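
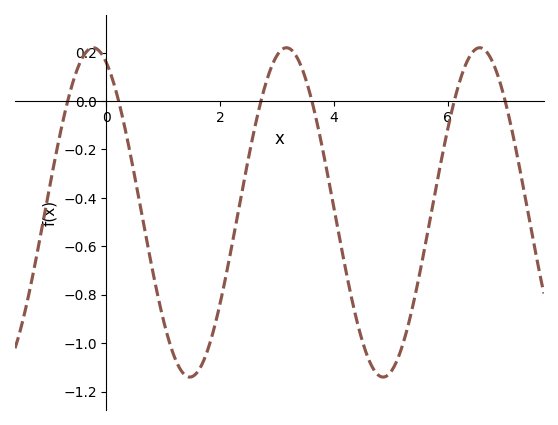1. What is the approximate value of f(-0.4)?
0.18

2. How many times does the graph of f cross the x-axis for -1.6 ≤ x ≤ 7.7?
6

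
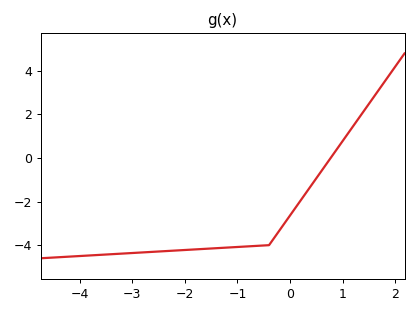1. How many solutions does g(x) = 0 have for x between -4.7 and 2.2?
1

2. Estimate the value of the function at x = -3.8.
-4.4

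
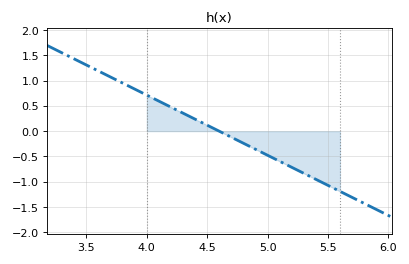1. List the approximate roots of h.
4.6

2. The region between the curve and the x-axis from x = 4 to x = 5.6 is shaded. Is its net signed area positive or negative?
negative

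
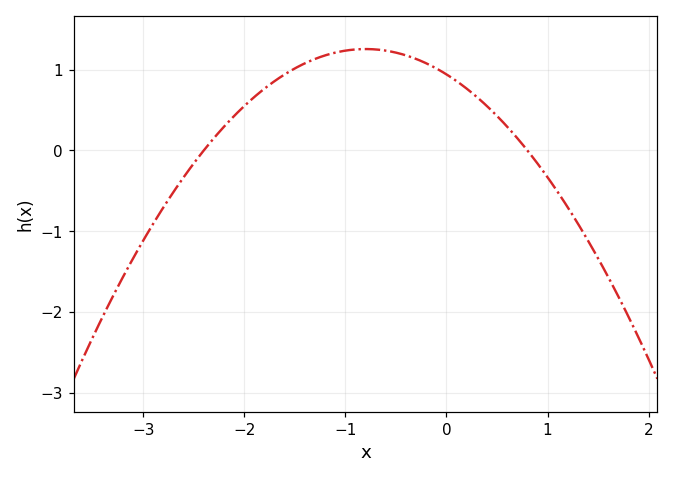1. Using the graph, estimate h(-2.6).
-0.333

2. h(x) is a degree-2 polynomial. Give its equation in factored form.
y = -0.49(x + 2.4)(x - 0.8)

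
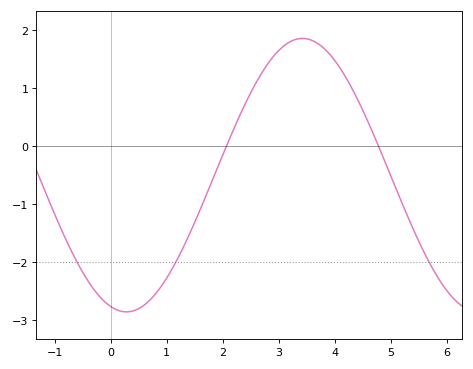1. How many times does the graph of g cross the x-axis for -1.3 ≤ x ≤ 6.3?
2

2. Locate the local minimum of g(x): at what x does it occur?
0.281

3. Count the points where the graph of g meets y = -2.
3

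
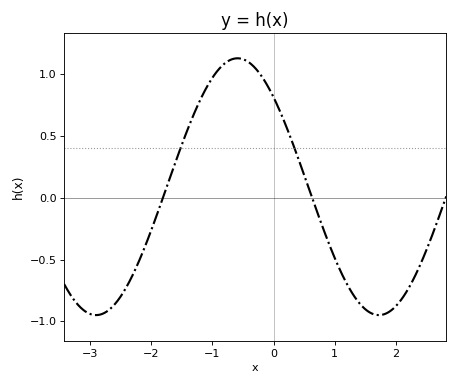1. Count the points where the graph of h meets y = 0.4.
2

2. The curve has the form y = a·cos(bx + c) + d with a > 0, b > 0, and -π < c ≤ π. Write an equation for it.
y = 1.04cos(1.4x + 0.8) + 0.09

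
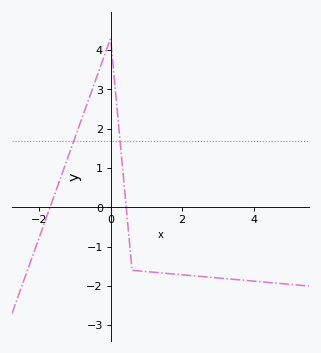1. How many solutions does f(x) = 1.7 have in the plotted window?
2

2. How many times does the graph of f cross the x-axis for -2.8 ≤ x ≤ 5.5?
2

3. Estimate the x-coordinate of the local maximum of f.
0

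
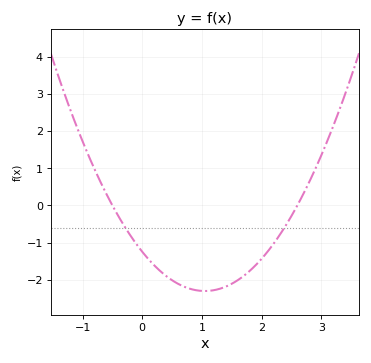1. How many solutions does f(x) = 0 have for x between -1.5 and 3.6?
2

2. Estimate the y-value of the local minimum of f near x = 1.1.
-2.3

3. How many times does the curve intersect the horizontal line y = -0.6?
2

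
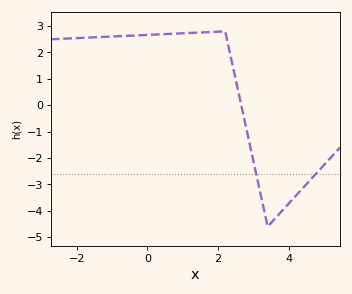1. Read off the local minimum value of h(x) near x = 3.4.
-4.6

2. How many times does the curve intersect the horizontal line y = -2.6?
2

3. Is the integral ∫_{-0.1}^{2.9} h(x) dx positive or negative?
positive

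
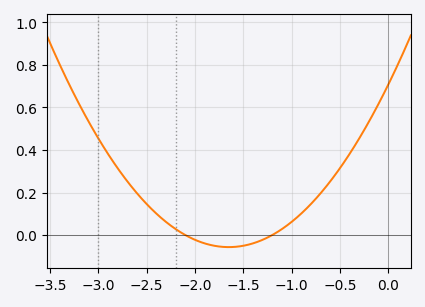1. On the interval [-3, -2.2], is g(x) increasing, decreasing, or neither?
decreasing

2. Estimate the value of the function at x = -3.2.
0.62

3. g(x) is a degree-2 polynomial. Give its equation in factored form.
y = 0.28(x + 2.1)(x + 1.2)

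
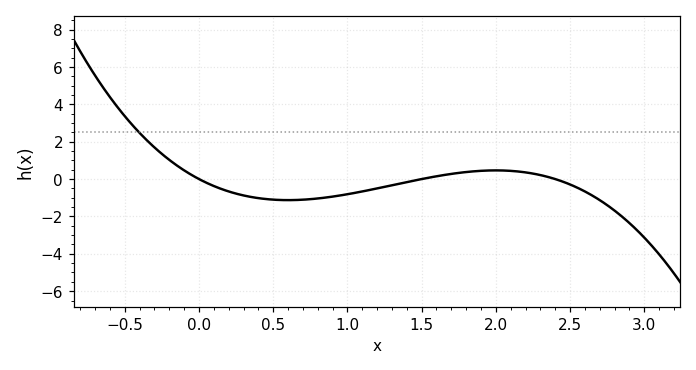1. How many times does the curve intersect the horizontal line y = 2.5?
1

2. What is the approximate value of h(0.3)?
-0.8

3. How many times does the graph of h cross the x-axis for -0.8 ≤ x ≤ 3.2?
3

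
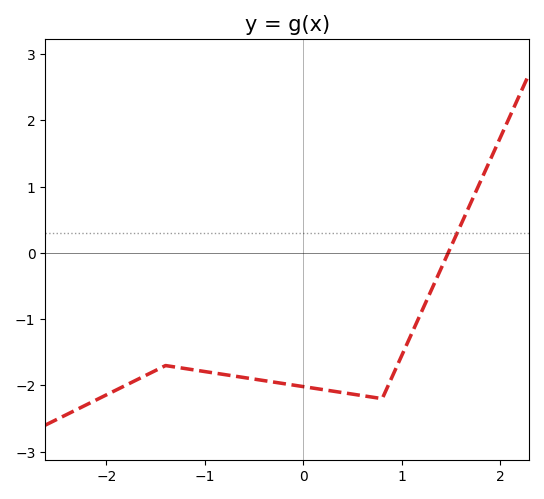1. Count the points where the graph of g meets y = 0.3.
1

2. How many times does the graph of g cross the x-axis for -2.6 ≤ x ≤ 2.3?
1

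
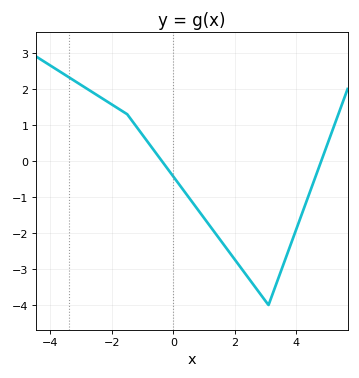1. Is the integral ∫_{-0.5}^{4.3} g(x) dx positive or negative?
negative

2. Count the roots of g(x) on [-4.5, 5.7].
2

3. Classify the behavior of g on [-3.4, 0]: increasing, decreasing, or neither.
decreasing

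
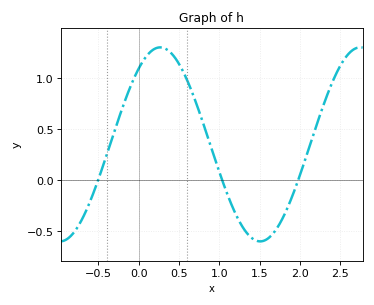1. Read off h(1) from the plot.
0.081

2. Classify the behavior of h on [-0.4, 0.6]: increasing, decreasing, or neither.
neither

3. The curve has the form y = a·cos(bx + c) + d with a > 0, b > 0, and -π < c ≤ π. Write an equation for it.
y = 0.95cos(2.53x - 0.672) + 0.35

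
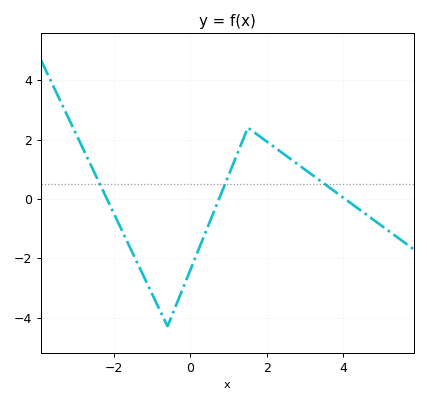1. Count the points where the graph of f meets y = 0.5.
3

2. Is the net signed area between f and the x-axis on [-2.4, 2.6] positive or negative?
negative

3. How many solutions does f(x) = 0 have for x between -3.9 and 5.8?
3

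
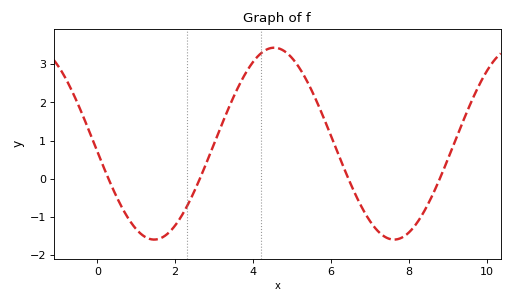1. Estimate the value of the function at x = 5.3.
2.7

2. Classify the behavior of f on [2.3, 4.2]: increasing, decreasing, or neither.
increasing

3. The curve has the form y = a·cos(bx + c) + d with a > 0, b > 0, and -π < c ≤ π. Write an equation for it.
y = 2.51cos(1x + 1.7) + 0.92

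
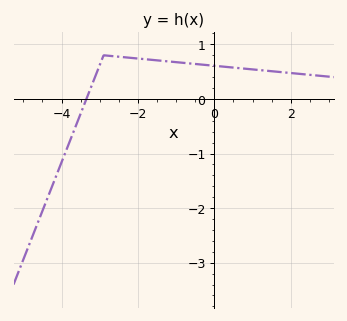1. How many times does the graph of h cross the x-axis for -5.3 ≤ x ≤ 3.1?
1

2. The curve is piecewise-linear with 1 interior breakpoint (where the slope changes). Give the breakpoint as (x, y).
(-2.9, 0.8)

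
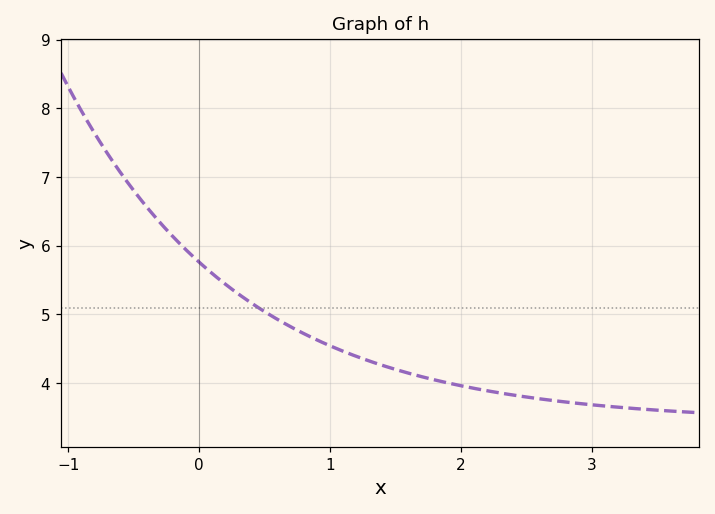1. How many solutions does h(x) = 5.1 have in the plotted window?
1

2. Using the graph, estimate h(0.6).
4.92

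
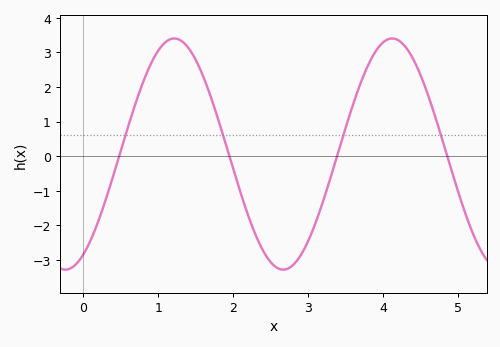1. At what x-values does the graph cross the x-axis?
0.478, 1.95, 3.39, 4.86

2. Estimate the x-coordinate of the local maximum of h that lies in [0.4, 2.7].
1.21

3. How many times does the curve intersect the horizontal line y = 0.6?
4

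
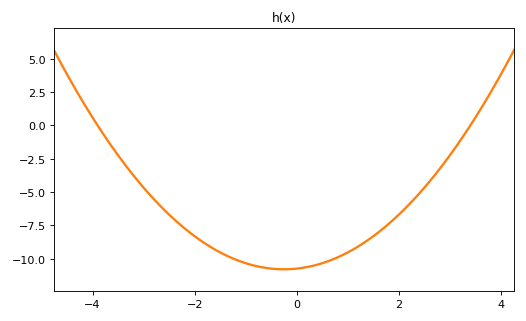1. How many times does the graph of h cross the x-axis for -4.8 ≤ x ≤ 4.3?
2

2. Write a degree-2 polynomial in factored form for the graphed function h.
y = 0.81(x + 3.9)(x - 3.4)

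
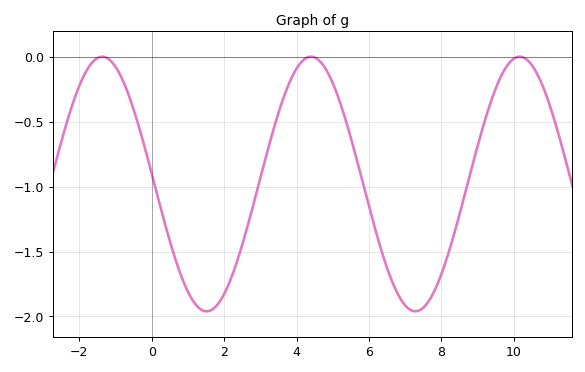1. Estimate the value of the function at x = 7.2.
-1.96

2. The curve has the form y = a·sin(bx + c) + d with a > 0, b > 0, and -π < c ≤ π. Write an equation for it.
y = 0.98sin(1.09x + 3.06) - 0.98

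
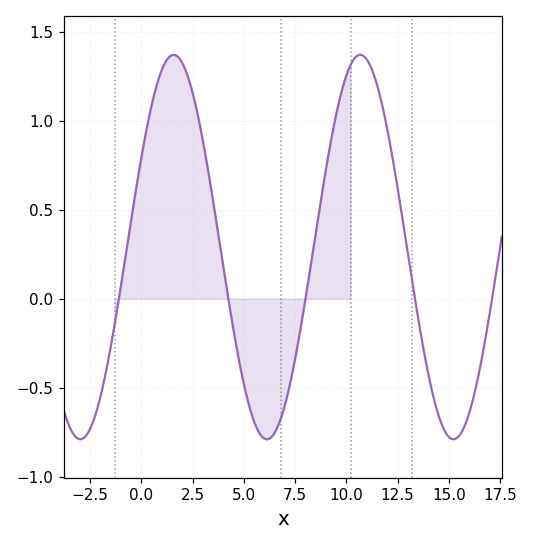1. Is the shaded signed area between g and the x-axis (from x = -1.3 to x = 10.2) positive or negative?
positive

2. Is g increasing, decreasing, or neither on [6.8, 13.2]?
neither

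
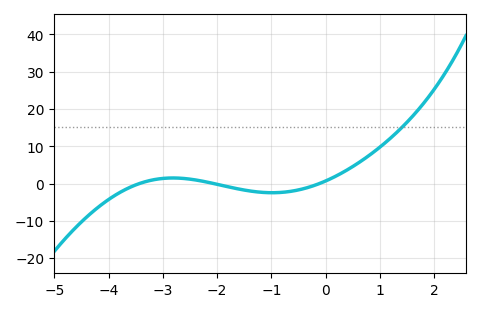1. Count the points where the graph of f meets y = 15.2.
1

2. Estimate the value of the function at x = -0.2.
0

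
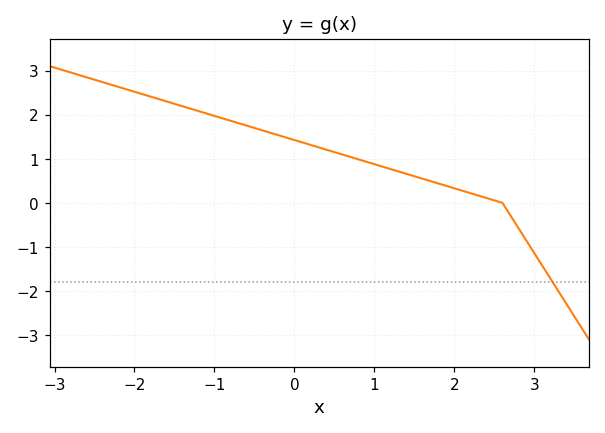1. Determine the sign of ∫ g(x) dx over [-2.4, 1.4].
positive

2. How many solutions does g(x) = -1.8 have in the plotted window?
1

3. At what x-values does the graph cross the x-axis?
2.6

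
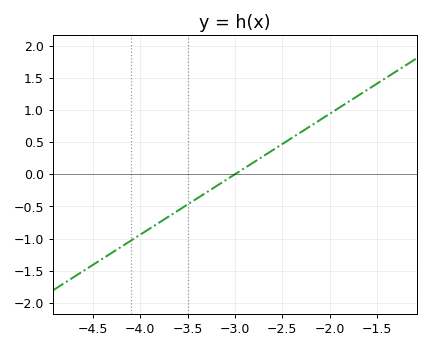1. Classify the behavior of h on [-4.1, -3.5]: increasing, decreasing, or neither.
increasing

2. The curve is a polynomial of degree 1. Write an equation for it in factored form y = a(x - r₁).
y = 0.94(x + 3)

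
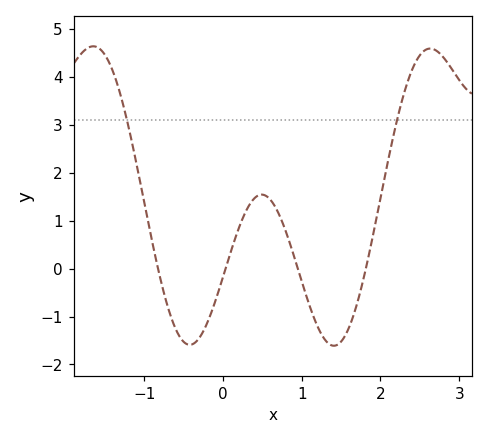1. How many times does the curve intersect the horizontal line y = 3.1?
2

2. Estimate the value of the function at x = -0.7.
-0.805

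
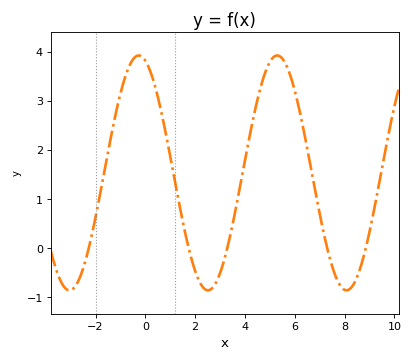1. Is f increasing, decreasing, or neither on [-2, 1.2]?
neither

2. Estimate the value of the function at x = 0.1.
3.7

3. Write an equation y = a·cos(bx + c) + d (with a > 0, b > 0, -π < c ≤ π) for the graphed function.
y = 2.39cos(1.1x + 0.3) + 1.53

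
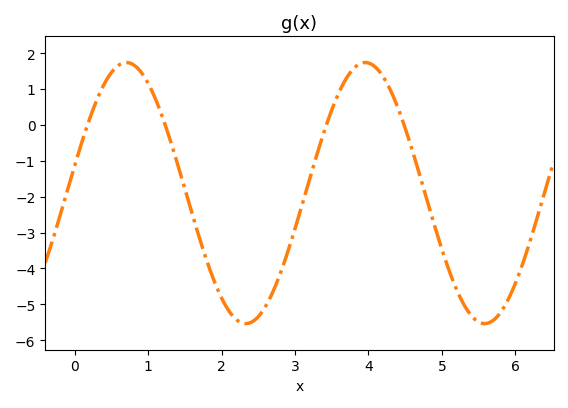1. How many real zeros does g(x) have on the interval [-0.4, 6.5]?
4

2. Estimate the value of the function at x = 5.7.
-5.45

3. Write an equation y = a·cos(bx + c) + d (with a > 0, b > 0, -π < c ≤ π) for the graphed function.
y = 3.64cos(1.93x - 1.35) - 1.9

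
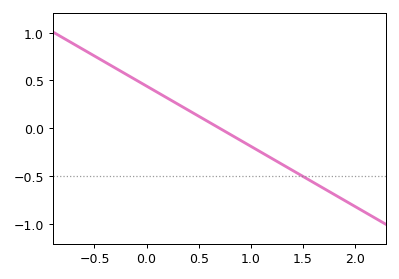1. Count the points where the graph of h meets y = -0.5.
1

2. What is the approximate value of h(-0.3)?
0.65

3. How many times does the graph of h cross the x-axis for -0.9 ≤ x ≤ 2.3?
1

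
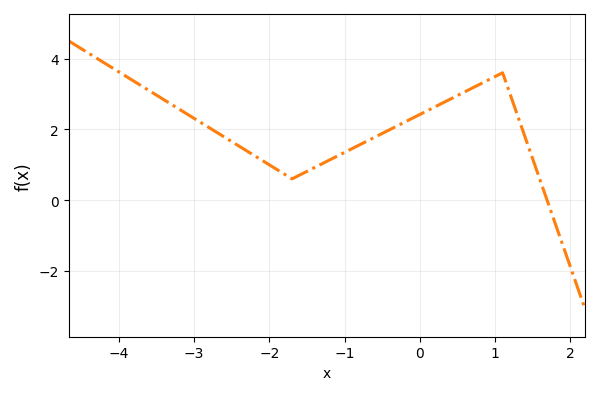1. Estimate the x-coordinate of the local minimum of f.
-1.7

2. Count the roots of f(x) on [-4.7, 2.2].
1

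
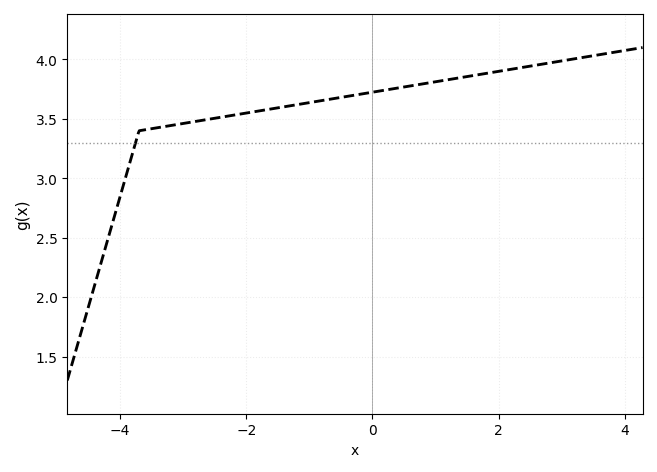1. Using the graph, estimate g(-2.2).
3.55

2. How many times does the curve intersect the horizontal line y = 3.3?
1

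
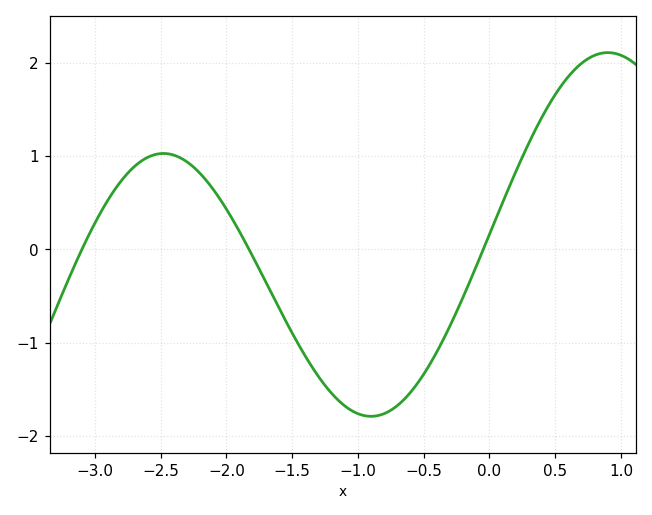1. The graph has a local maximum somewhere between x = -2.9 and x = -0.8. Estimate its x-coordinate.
-2.5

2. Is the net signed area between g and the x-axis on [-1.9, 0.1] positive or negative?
negative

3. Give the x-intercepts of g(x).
-3.1, -1.8, 0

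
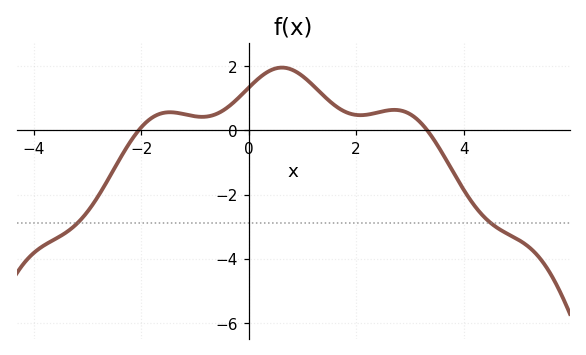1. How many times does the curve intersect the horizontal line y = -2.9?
2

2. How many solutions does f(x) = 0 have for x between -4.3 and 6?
2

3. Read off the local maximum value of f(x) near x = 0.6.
2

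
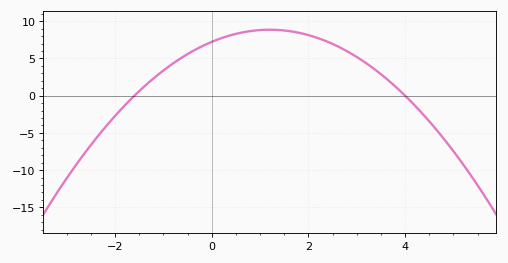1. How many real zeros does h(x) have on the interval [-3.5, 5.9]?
2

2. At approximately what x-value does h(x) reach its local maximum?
1.2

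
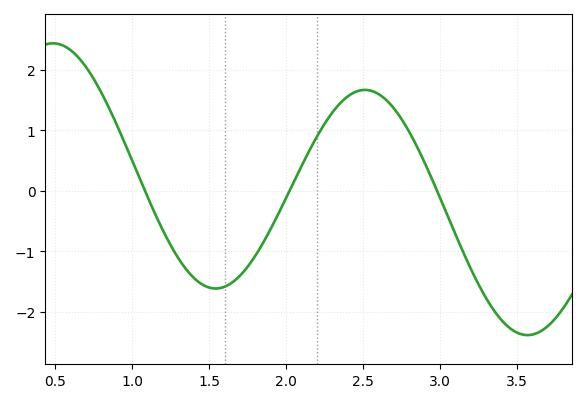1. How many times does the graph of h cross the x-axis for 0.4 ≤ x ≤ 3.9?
3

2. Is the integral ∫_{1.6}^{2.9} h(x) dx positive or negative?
positive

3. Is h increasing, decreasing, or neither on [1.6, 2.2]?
increasing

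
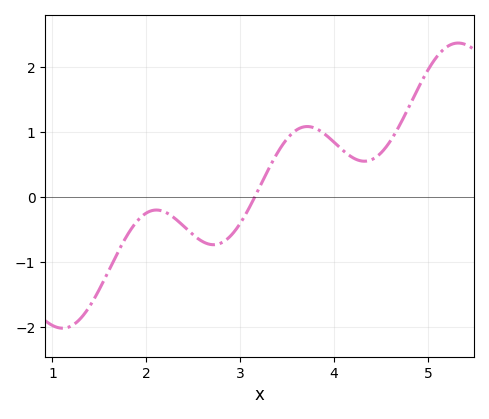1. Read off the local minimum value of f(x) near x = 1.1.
-2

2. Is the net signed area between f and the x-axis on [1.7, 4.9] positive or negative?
positive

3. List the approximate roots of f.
3.2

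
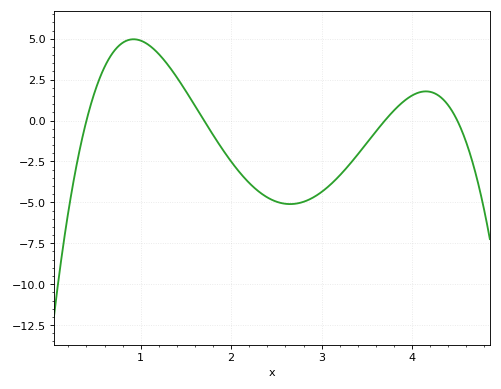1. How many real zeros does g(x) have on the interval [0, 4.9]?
4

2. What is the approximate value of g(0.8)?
4.8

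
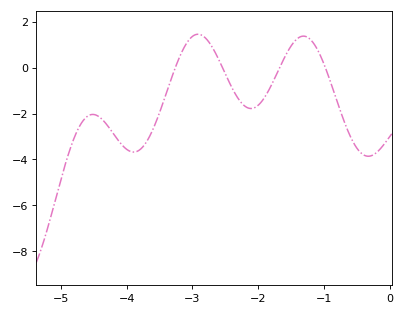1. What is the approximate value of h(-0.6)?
-3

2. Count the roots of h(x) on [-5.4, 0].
4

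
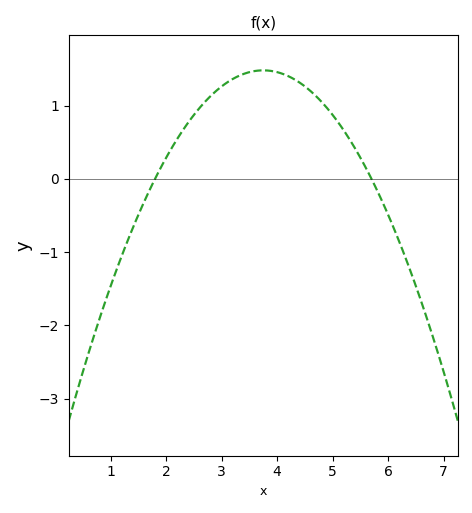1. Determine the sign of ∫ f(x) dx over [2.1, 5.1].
positive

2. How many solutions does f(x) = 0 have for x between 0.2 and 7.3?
2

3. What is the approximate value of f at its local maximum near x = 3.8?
1.5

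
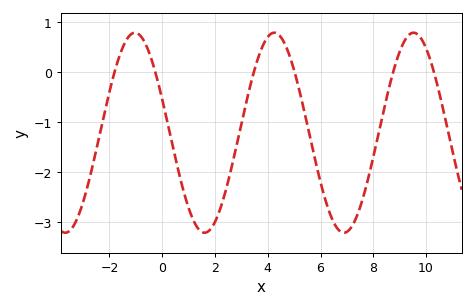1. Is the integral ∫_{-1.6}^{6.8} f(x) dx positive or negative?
negative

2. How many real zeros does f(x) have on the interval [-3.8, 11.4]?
6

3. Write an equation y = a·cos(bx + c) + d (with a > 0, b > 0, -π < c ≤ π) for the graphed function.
y = 2cos(1.19x + 1.23) - 1.22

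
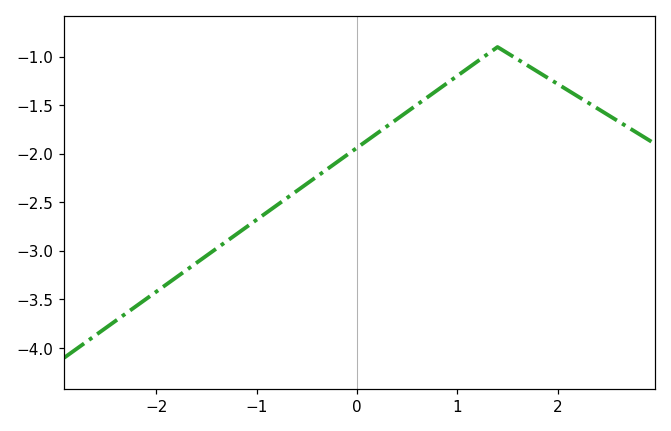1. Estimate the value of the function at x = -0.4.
-2.25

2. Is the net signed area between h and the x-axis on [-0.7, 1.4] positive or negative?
negative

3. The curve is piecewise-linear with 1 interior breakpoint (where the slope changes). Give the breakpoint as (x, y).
(1.4, -0.9)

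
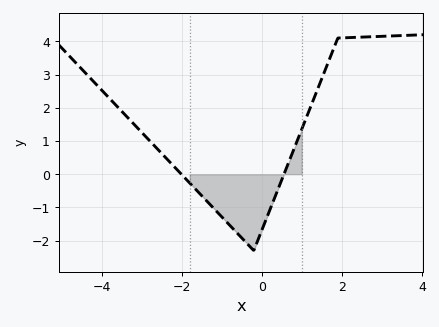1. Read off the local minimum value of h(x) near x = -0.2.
-2.3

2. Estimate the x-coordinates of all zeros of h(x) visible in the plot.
-2.01, 0.555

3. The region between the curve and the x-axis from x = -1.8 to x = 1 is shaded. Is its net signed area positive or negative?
negative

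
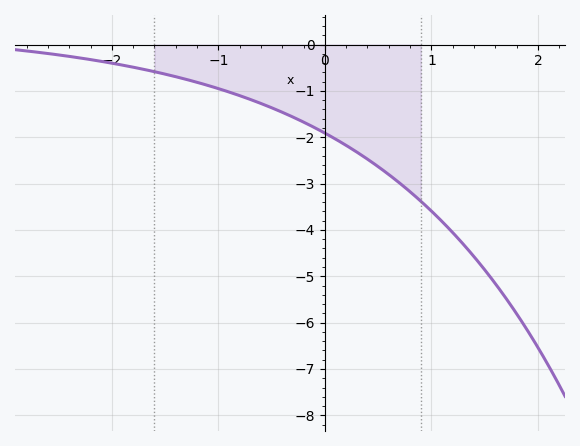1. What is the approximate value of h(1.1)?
-3.82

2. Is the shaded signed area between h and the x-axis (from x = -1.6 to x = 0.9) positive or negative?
negative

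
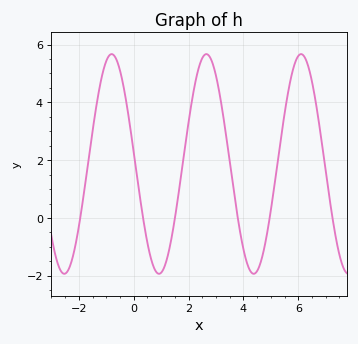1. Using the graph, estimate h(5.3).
2.2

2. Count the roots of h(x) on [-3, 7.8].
6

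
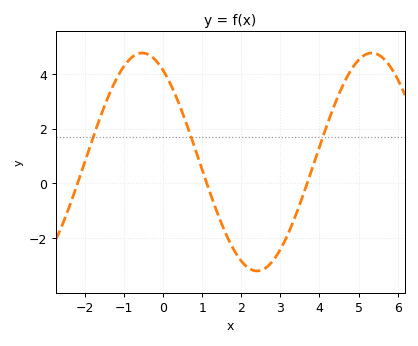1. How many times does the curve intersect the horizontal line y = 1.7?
3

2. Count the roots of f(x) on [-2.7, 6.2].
3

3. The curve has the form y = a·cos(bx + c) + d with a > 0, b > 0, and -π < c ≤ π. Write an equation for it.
y = 3.98cos(1.1x + 0.57) + 0.78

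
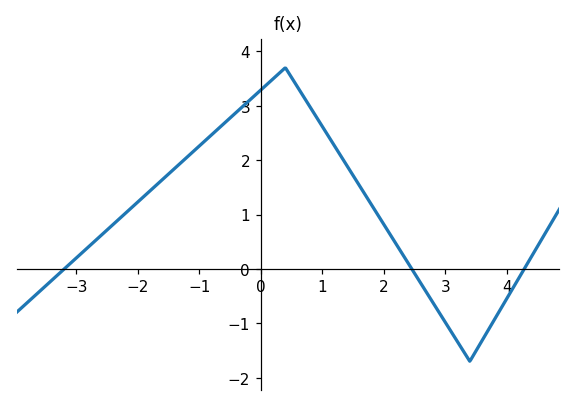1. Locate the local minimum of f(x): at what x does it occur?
3.4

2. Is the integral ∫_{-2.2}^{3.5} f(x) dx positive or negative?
positive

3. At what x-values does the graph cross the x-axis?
-3.2, 2.46, 4.29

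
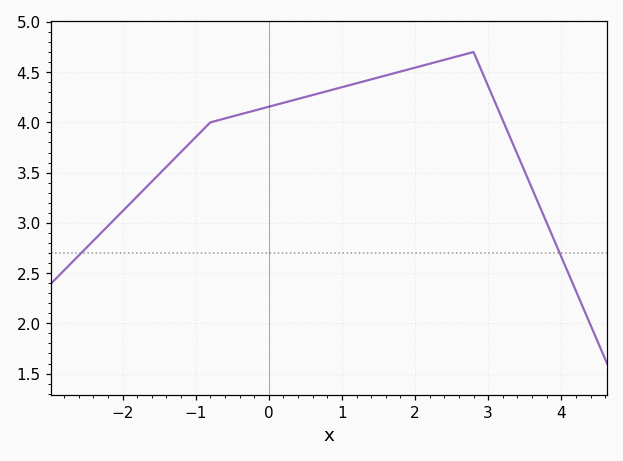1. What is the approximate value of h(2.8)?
4.7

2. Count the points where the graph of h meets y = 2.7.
2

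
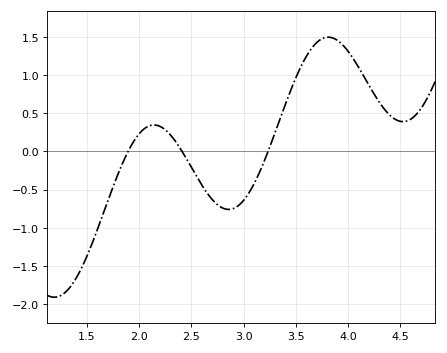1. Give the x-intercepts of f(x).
1.9, 2.4, 3.25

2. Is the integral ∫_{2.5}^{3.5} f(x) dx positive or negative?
negative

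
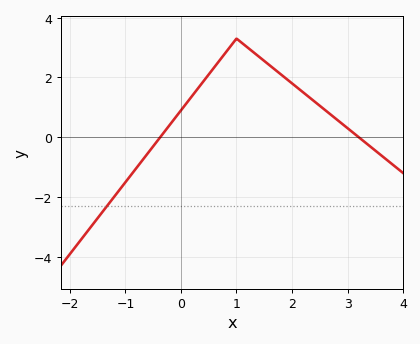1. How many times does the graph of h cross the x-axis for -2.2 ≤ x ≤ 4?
2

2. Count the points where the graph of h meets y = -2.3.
1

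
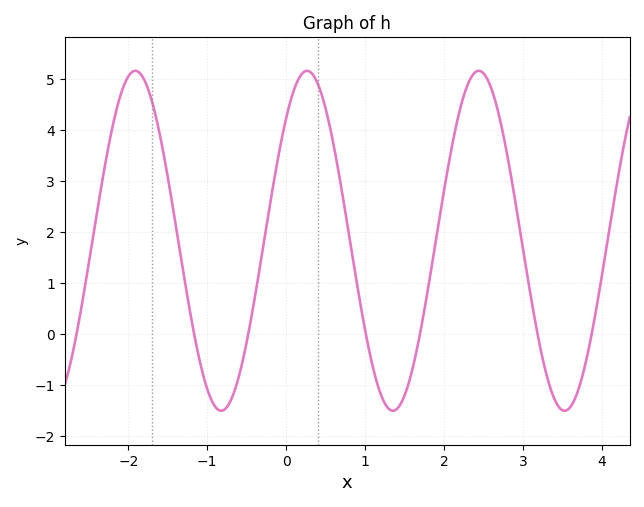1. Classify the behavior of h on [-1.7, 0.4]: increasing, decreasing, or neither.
neither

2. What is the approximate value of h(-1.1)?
-0.492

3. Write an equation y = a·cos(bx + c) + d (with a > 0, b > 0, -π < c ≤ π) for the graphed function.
y = 3.33cos(2.89x - 0.762) + 1.83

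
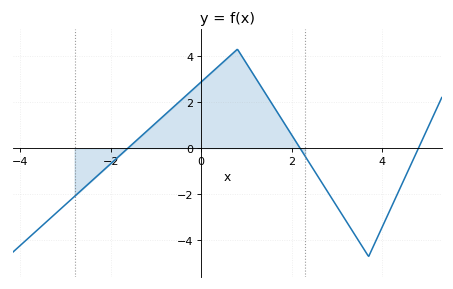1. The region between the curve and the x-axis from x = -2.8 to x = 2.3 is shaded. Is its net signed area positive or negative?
positive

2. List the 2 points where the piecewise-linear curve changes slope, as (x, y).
(0.8, 4.3); (3.7, -4.7)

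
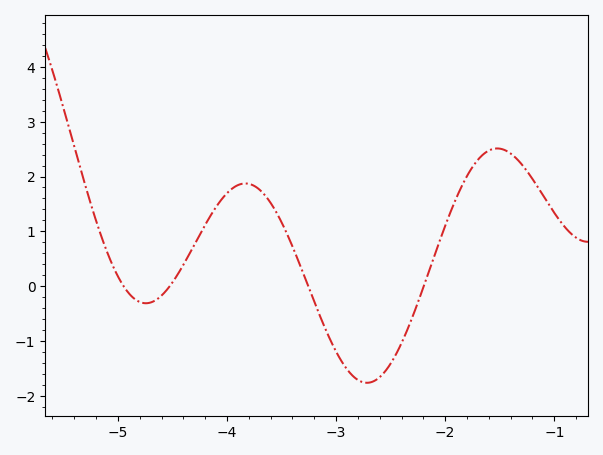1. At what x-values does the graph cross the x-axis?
-4.95, -4.52, -3.26, -2.2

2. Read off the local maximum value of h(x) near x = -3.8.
1.87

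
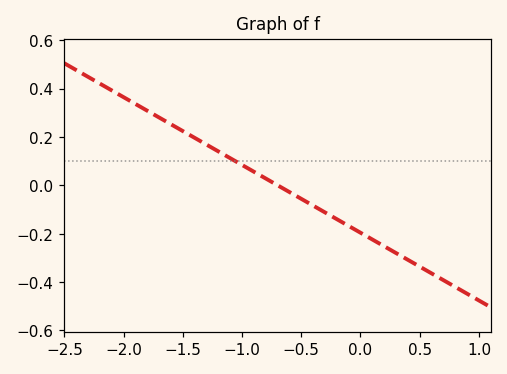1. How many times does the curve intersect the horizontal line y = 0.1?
1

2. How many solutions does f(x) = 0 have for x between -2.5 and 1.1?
1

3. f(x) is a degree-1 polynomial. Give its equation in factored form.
y = -0.28(x + 0.7)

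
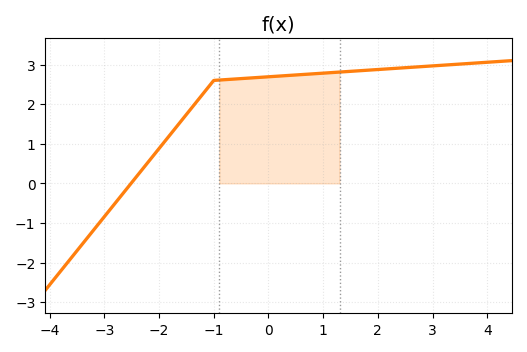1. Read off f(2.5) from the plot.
2.9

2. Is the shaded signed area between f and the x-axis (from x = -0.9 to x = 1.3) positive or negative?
positive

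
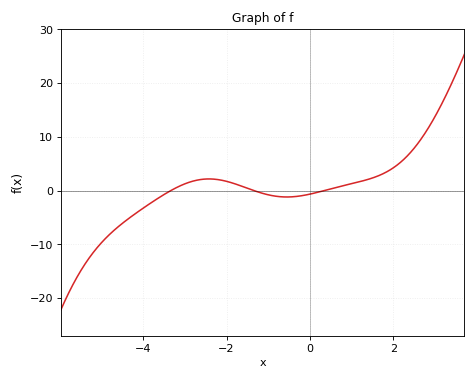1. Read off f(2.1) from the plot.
4.83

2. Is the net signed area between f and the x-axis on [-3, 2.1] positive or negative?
positive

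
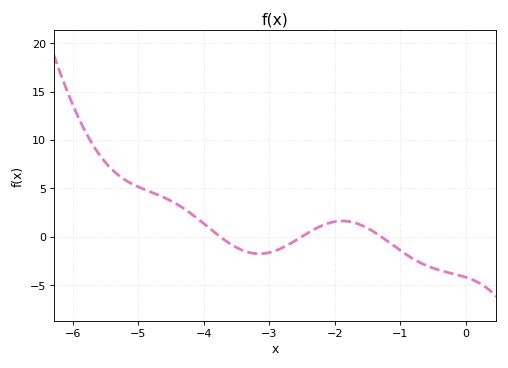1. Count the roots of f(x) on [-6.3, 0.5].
3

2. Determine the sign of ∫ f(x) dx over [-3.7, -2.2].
negative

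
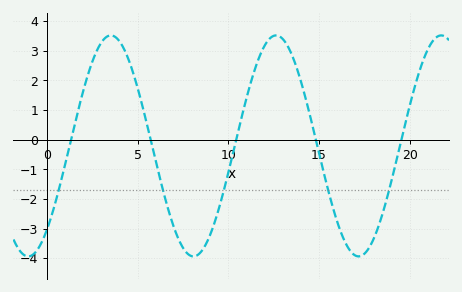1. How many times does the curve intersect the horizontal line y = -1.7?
5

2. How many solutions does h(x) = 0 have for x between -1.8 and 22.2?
5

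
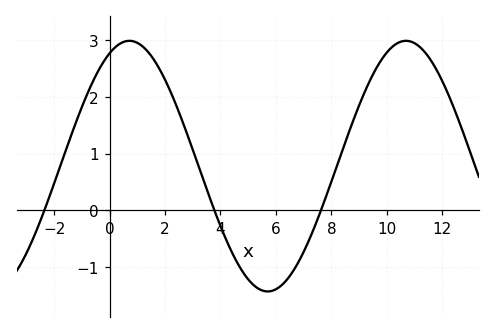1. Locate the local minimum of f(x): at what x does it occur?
5.8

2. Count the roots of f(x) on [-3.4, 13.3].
3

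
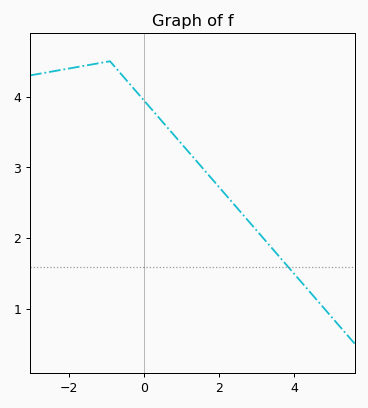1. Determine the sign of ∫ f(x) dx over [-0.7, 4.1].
positive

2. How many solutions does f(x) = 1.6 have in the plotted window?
1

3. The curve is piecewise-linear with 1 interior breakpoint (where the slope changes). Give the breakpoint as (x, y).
(-0.9, 4.5)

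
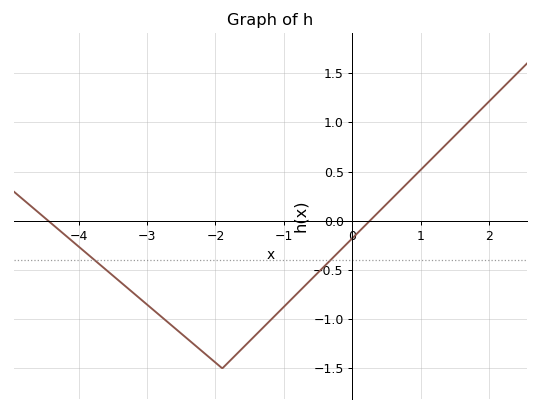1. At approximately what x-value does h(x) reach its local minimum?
-1.9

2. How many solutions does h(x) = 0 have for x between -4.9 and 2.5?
2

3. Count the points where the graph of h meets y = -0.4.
2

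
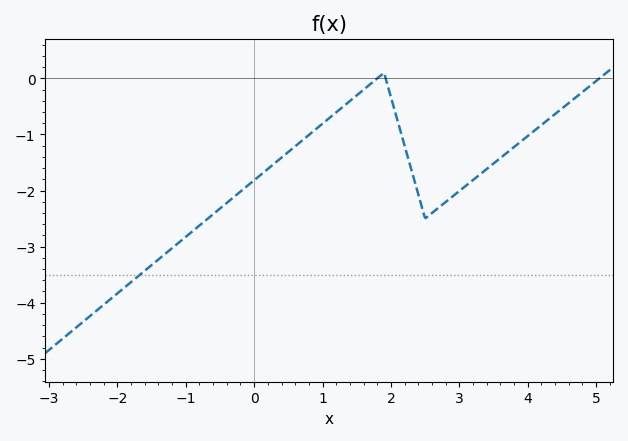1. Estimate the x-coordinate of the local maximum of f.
1.9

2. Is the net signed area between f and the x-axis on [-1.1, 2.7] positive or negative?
negative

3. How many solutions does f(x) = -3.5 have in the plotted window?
1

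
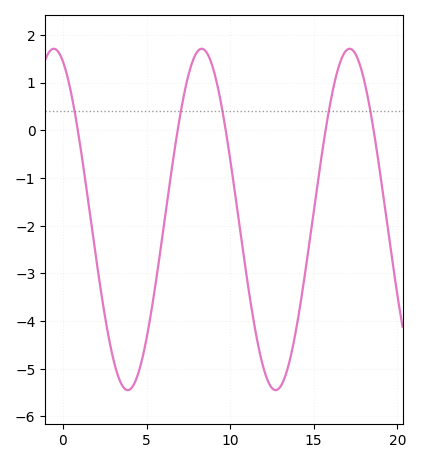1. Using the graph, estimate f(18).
1.1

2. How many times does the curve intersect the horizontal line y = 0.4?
5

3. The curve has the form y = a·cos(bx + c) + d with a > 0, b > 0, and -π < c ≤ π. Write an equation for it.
y = 3.58cos(0.71x + 0.39) - 1.87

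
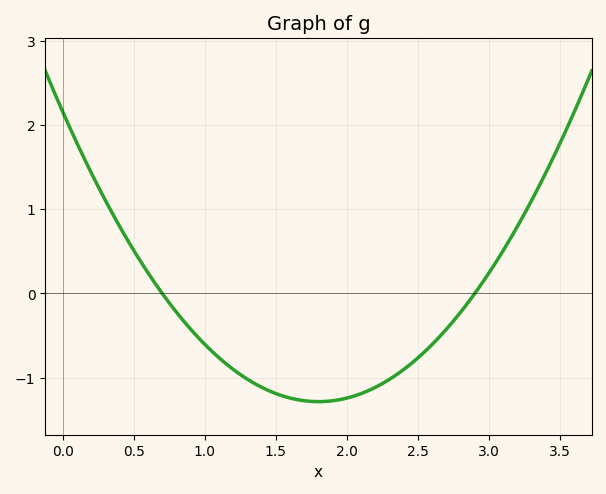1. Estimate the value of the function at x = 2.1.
-1.19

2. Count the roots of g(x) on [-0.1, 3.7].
2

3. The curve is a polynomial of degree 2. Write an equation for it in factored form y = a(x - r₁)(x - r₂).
y = 1.06(x - 0.7)(x - 2.9)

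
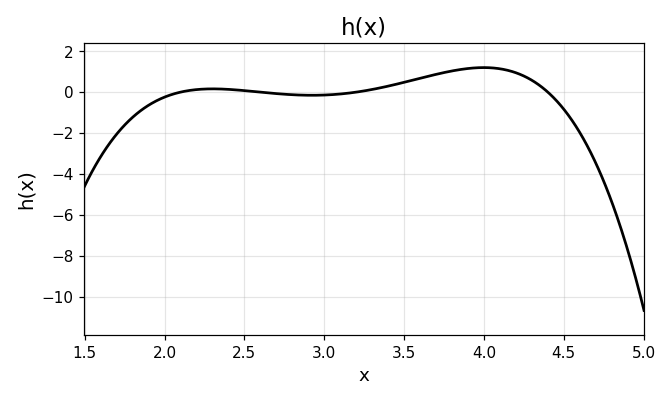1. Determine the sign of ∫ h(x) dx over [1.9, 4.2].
positive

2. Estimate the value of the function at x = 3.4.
0.293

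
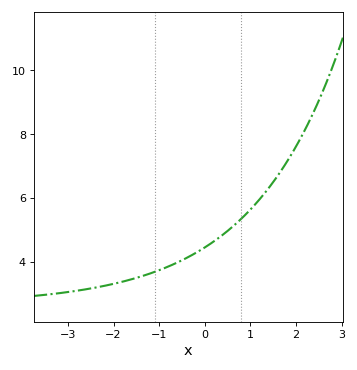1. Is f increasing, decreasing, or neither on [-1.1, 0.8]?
increasing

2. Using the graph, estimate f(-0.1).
4.4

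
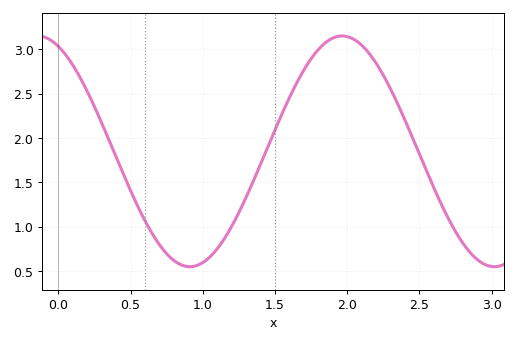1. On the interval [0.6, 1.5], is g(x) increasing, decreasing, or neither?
neither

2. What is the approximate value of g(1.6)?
2.46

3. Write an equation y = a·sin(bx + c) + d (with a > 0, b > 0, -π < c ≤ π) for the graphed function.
y = 1.3sin(2.98x + 2) + 1.85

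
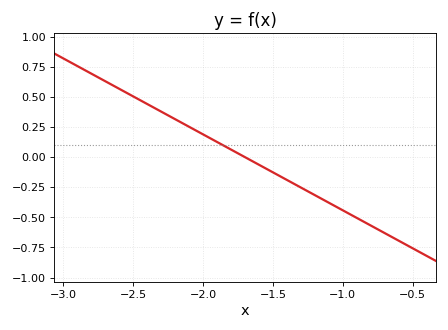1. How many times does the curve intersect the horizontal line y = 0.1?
1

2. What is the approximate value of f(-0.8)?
-0.56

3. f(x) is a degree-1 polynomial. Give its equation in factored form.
y = -0.63(x + 1.7)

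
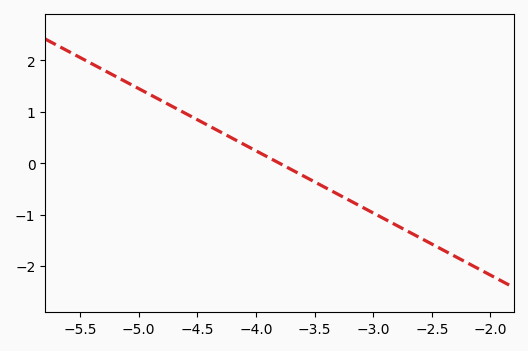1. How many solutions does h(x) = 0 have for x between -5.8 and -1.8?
1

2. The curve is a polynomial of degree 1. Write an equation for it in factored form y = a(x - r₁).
y = -1.21(x + 3.8)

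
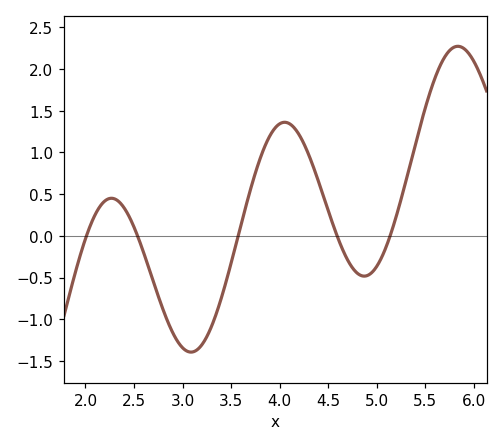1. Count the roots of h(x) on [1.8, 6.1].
5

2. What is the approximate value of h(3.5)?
-0.35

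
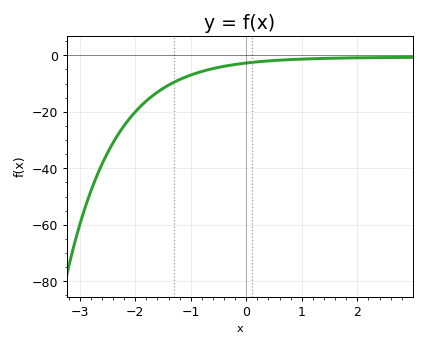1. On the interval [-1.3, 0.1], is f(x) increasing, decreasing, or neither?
increasing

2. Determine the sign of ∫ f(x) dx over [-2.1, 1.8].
negative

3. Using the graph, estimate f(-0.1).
-2.98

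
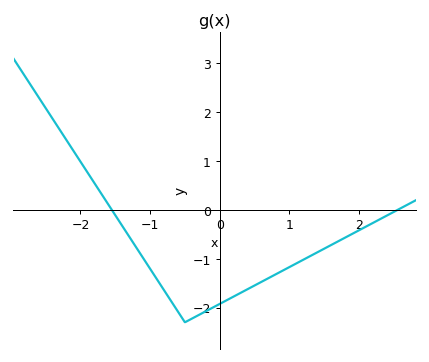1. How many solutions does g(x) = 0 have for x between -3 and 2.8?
2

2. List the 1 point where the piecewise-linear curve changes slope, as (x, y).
(-0.5, -2.3)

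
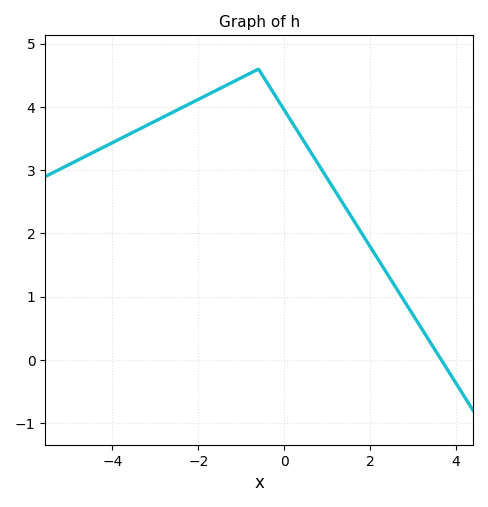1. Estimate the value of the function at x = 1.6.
2.22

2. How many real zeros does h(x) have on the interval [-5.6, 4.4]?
1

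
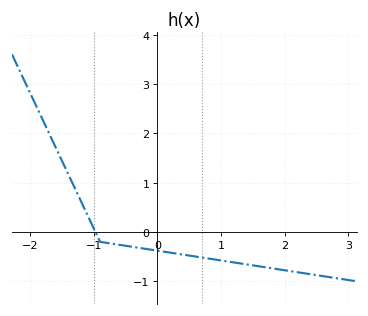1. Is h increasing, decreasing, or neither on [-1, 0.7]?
decreasing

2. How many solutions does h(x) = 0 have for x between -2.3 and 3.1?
1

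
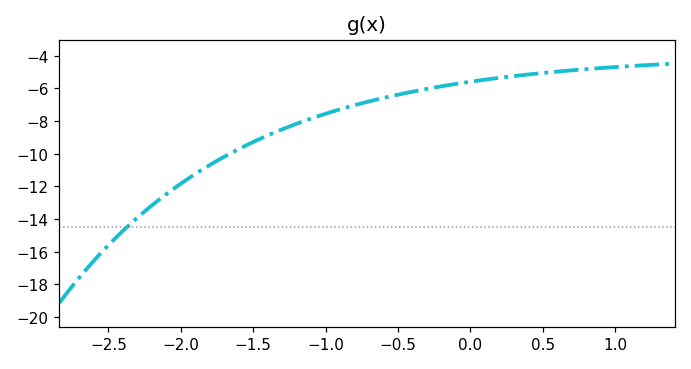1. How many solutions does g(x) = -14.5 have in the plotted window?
1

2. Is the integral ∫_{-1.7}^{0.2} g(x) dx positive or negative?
negative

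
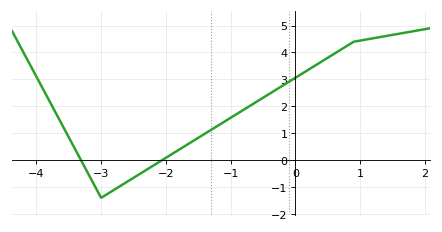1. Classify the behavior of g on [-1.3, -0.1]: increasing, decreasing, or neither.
increasing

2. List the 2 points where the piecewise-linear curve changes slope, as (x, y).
(-3, -1.4); (0.9, 4.4)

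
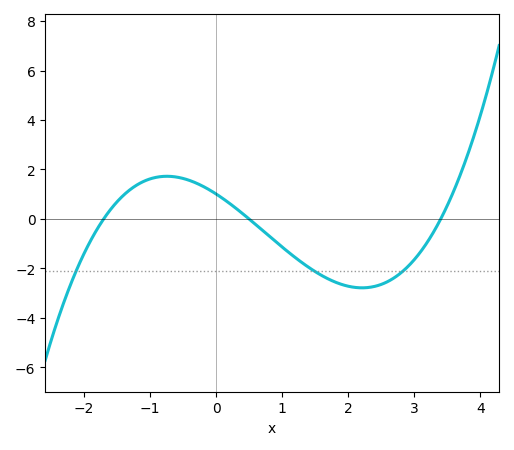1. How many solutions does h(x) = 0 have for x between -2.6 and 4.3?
3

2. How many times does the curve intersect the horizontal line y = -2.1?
3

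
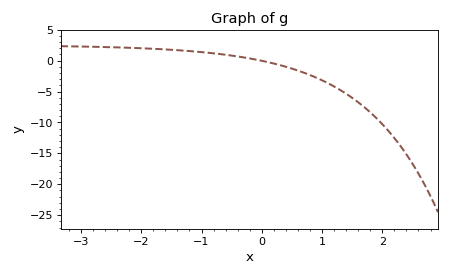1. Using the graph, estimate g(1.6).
-6.5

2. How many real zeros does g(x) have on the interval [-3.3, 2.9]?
1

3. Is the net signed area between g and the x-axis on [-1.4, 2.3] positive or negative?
negative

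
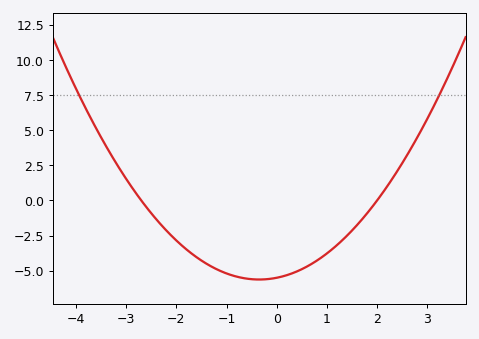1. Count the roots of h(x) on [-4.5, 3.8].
2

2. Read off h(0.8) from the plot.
-4.28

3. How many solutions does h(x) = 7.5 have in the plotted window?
2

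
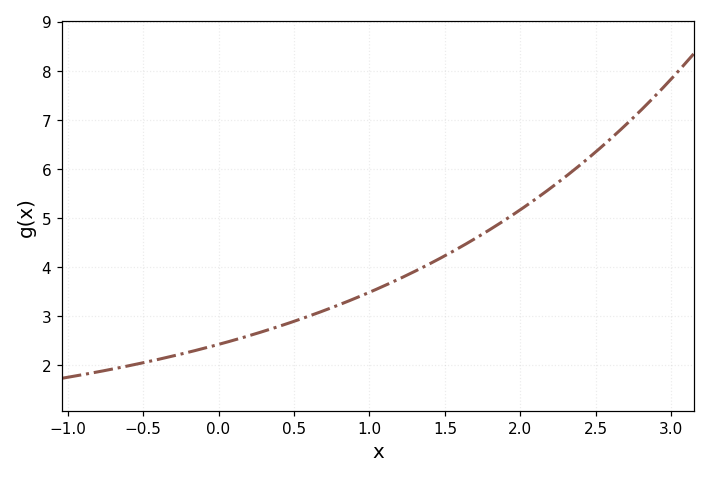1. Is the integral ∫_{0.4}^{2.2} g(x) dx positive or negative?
positive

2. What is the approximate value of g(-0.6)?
2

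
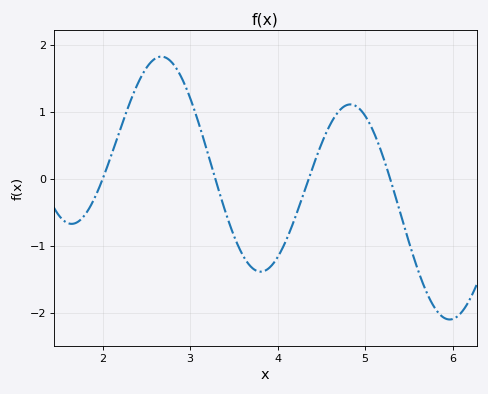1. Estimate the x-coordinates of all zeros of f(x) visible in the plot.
2, 3.29, 4.35, 5.29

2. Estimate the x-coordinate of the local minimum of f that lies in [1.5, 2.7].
1.65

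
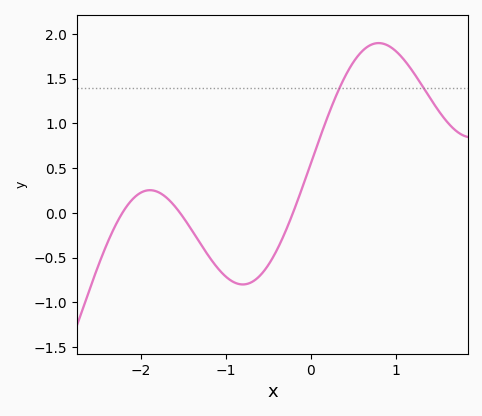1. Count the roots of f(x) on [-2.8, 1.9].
3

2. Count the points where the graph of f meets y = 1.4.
2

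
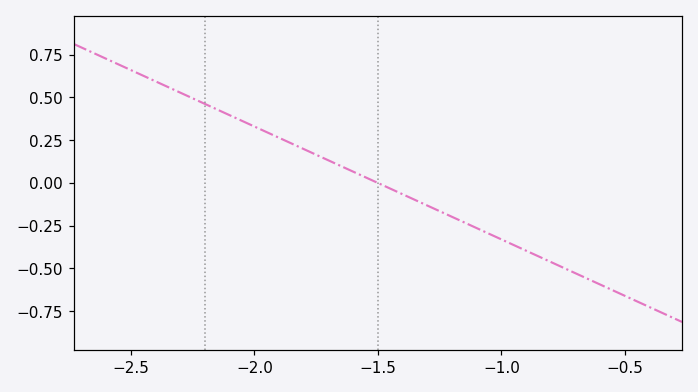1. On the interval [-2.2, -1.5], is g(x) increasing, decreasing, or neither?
decreasing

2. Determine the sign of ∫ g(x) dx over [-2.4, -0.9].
positive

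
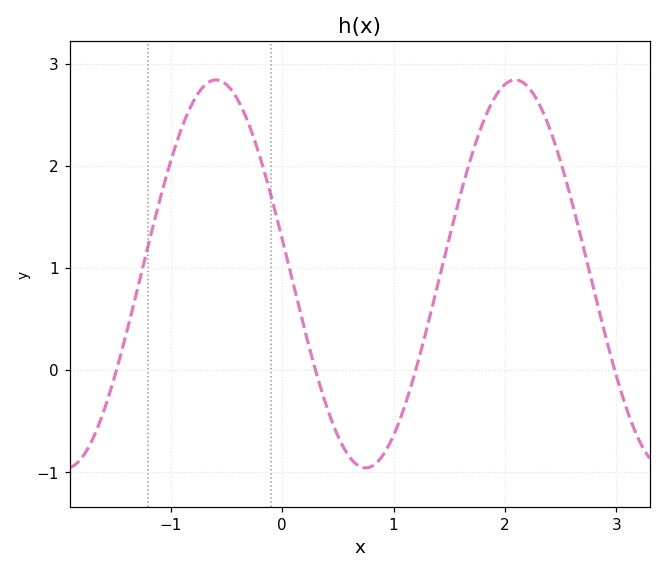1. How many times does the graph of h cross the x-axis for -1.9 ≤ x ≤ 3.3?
4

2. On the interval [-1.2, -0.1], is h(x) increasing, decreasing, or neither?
neither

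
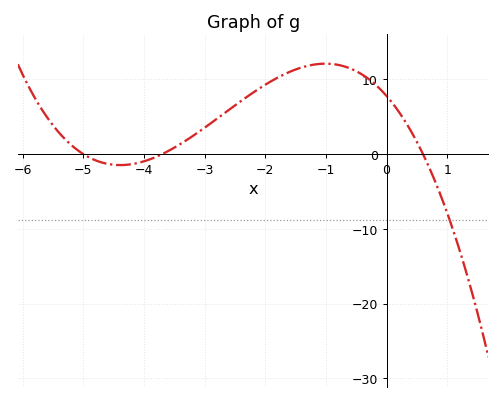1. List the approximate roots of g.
-5, -3.8, 0.6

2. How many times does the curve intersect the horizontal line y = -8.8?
1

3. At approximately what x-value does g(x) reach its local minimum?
-4.4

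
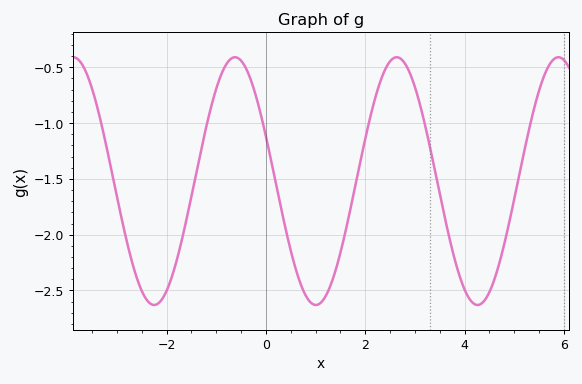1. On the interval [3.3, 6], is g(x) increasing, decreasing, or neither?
neither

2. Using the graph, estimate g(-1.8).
-2.24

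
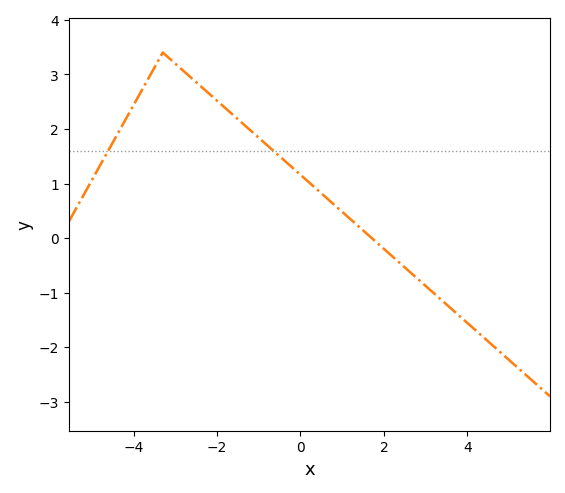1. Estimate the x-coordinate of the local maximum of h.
-3.2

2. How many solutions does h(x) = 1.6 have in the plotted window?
2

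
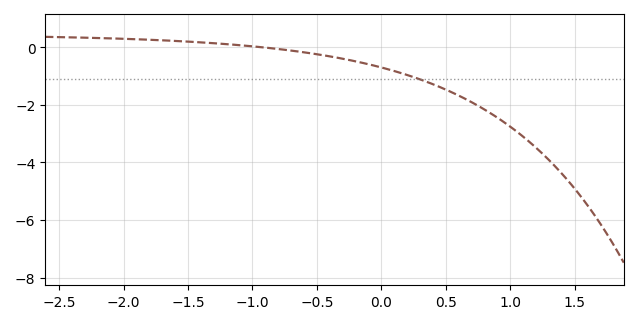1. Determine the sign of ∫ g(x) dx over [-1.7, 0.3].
negative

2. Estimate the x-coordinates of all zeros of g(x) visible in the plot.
-0.924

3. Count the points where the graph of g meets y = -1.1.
1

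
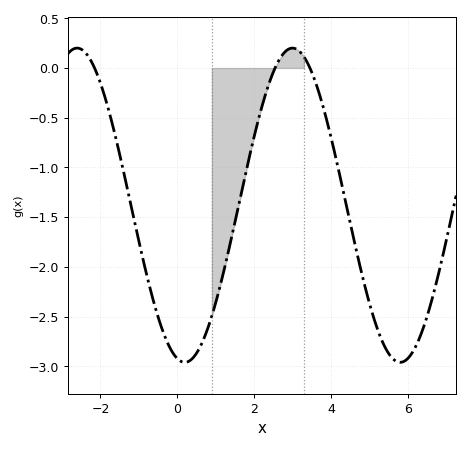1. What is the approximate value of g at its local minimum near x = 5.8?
-2.95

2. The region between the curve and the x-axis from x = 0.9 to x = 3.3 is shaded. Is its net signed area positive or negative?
negative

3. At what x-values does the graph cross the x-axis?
-2.2, 2.6, 3.4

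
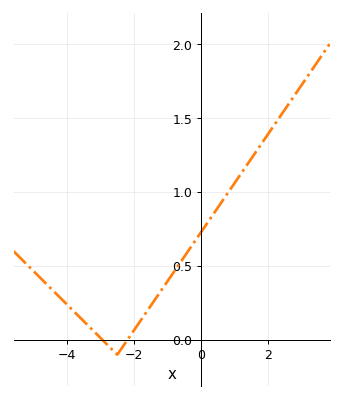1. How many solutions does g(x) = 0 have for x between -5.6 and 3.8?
2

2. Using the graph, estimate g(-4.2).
0.3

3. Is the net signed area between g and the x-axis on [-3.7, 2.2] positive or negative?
positive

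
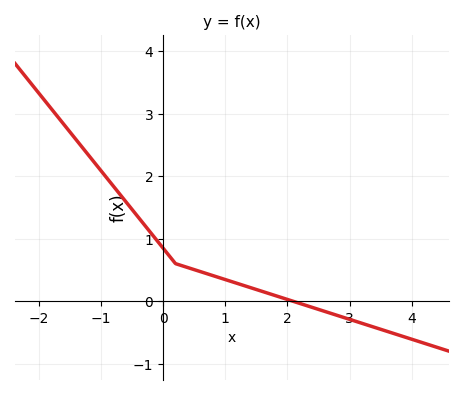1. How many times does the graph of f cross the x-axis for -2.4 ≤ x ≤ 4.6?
1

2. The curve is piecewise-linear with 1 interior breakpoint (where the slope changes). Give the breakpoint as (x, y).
(0.2, 0.6)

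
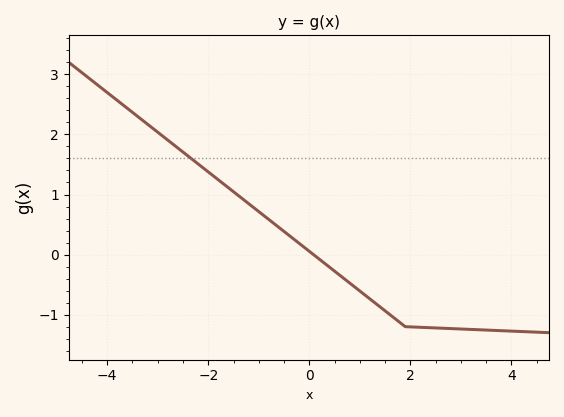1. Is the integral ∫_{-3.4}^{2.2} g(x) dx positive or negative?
positive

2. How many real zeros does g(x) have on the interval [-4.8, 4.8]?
1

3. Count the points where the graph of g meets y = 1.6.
1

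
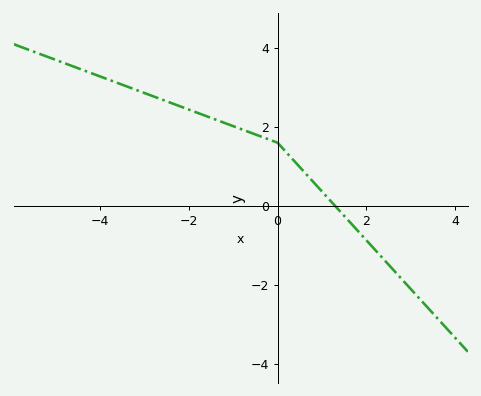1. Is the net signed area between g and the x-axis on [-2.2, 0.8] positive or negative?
positive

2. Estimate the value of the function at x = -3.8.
3.2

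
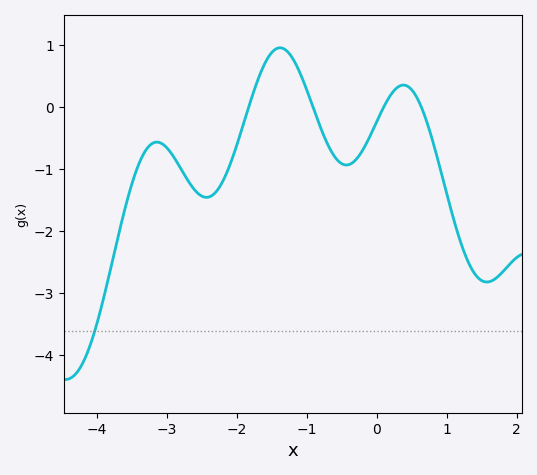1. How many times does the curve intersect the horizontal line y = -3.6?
1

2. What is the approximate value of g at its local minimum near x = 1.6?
-2.82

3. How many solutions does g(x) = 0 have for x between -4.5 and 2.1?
4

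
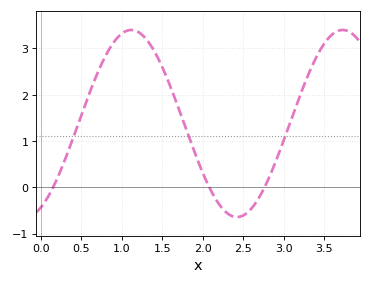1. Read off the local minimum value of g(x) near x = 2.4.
-0.6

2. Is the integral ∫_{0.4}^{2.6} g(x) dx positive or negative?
positive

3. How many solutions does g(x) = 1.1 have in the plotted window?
3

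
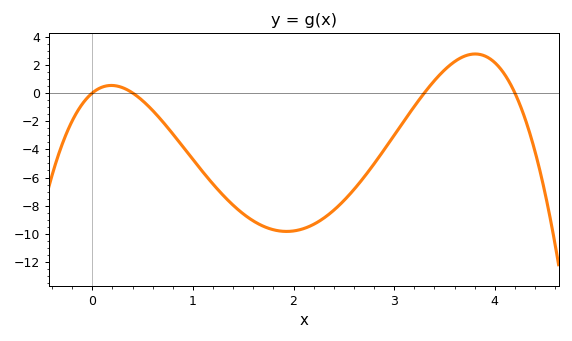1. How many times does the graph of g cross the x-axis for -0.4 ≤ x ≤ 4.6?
4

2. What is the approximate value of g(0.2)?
0.531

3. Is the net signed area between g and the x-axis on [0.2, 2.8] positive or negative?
negative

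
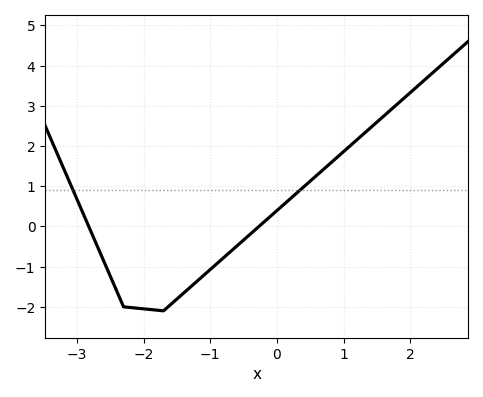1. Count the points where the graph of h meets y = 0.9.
2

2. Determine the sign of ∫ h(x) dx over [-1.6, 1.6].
positive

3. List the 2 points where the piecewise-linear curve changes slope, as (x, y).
(-2.3, -2); (-1.7, -2.1)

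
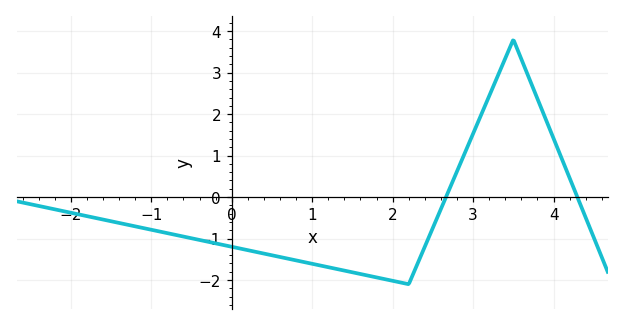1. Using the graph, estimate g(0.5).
-1.4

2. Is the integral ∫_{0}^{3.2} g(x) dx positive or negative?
negative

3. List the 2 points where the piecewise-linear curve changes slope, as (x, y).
(2.2, -2.1); (3.5, 3.8)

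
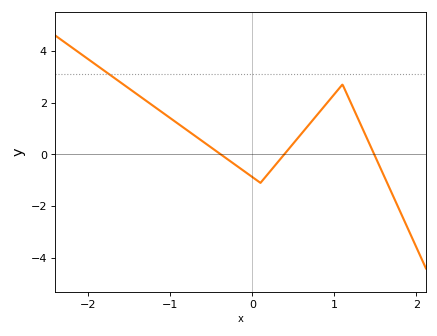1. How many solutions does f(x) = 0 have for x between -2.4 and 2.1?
3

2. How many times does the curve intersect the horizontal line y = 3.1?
1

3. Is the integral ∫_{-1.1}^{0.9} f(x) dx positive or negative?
positive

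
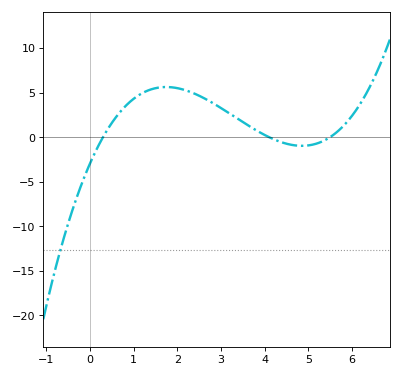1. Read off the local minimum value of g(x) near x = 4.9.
-1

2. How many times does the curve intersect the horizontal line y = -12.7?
1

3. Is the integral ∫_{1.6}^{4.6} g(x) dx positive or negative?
positive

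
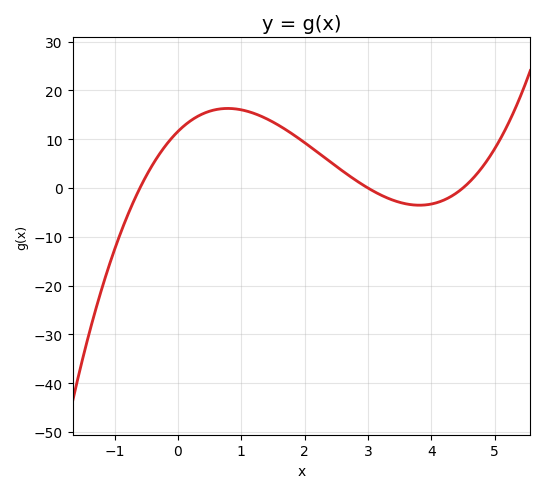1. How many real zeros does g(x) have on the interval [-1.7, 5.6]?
3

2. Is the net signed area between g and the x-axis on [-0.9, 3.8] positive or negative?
positive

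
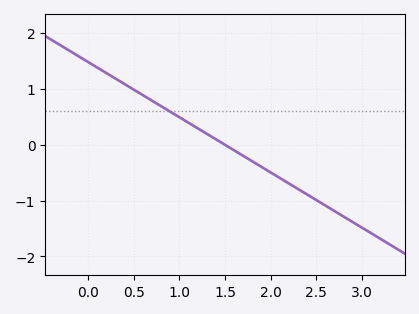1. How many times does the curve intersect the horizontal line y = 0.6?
1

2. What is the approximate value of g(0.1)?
1.4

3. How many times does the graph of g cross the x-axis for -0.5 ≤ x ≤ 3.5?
1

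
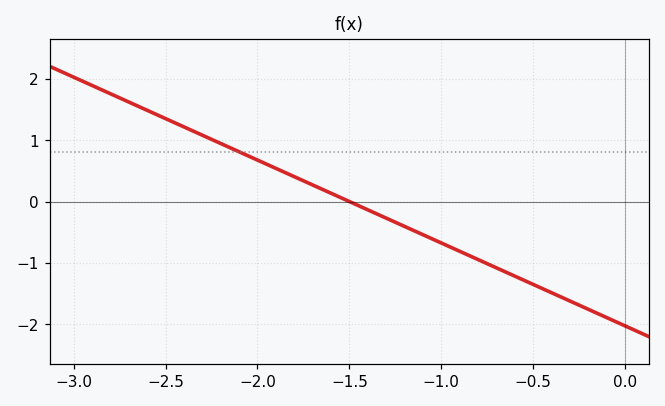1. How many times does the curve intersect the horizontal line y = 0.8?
1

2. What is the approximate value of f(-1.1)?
-0.54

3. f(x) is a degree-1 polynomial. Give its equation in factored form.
y = -1.35(x + 1.5)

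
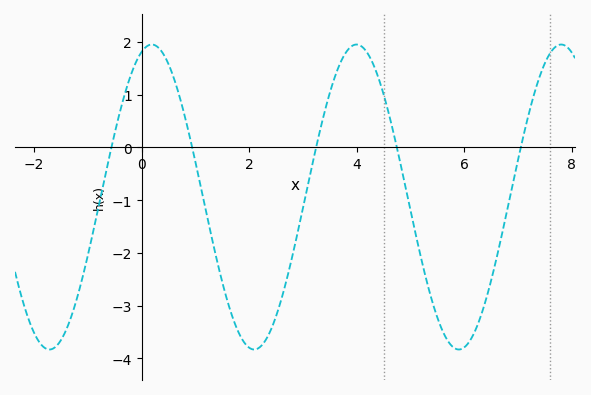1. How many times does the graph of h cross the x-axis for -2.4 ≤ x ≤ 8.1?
5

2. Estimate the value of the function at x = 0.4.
1.8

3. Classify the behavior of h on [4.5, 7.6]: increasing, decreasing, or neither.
neither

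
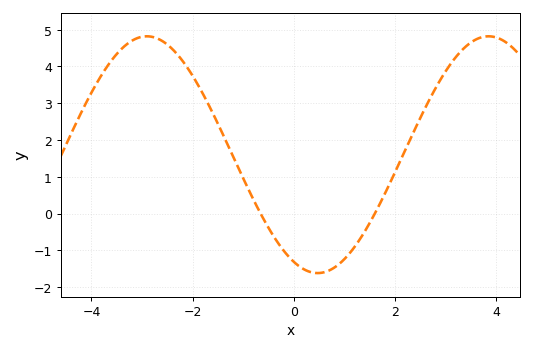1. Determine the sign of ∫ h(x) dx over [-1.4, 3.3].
positive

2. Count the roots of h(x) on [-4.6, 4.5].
2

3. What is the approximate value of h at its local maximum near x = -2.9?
4.82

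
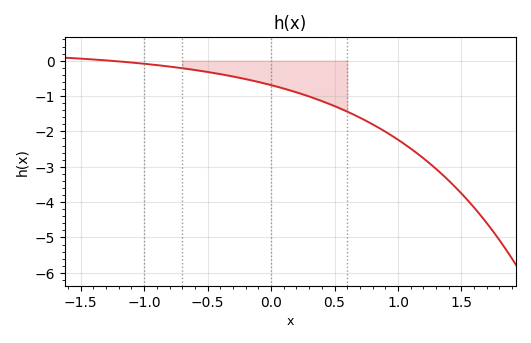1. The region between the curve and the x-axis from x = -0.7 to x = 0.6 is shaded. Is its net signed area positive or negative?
negative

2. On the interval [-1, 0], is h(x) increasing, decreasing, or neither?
decreasing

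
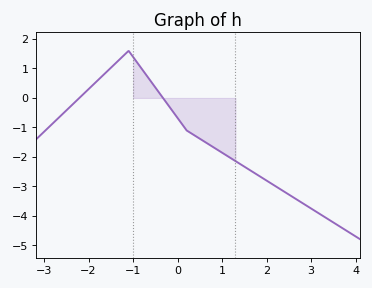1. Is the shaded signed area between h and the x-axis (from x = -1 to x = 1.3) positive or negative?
negative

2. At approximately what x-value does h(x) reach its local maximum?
-1.1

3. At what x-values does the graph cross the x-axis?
-2.21, -0.33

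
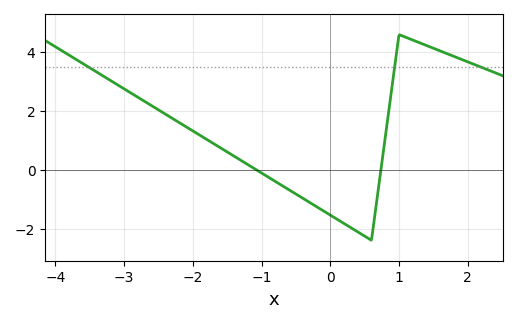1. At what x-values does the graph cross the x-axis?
-1.1, 0.7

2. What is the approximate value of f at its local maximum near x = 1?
4.6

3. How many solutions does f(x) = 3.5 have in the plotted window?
3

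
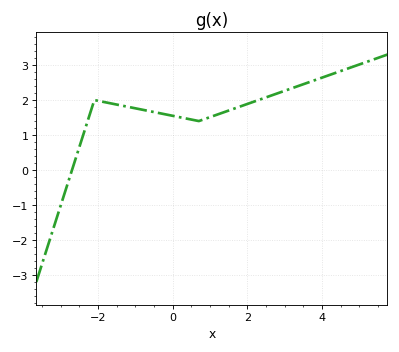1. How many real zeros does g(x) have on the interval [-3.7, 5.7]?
1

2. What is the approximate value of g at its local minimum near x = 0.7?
1.4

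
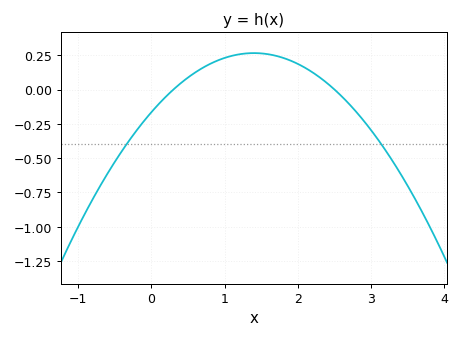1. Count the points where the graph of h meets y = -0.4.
2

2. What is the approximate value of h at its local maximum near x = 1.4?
0.266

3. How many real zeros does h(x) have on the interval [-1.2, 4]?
2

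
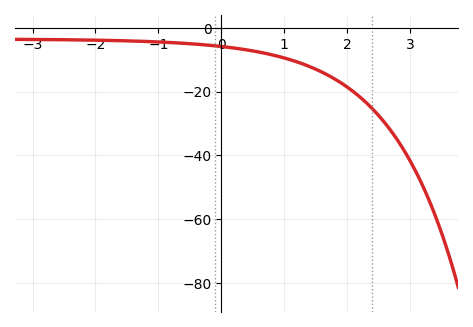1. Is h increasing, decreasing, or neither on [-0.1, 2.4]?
decreasing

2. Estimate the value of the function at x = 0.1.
-6.11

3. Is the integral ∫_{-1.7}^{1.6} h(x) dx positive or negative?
negative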